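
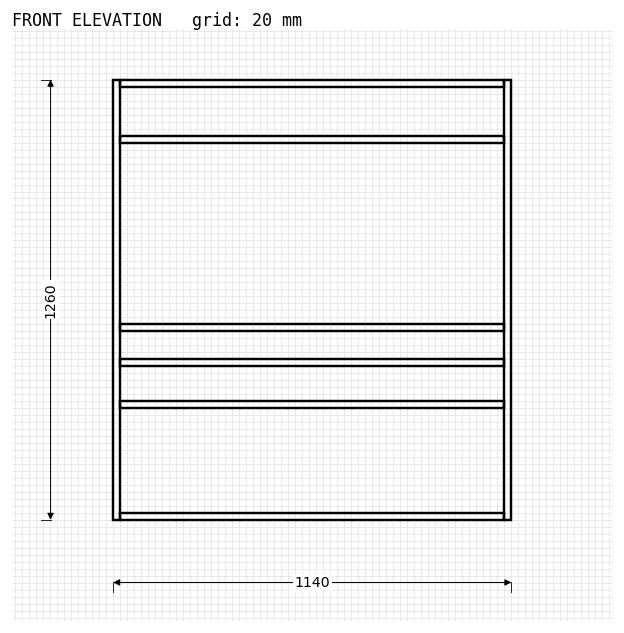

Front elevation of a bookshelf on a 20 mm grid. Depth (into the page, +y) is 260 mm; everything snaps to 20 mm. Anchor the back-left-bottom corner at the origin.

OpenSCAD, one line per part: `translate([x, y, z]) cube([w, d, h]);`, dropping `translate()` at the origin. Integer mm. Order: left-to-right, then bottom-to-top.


cube([20, 260, 1260]);
translate([20, 0, 0]) cube([1100, 260, 20]);
translate([20, 0, 320]) cube([1100, 260, 20]);
translate([20, 0, 440]) cube([1100, 260, 20]);
translate([20, 0, 540]) cube([1100, 260, 20]);
translate([20, 0, 1080]) cube([1100, 260, 20]);
translate([20, 0, 1240]) cube([1100, 260, 20]);
translate([1120, 0, 0]) cube([20, 260, 1260]);


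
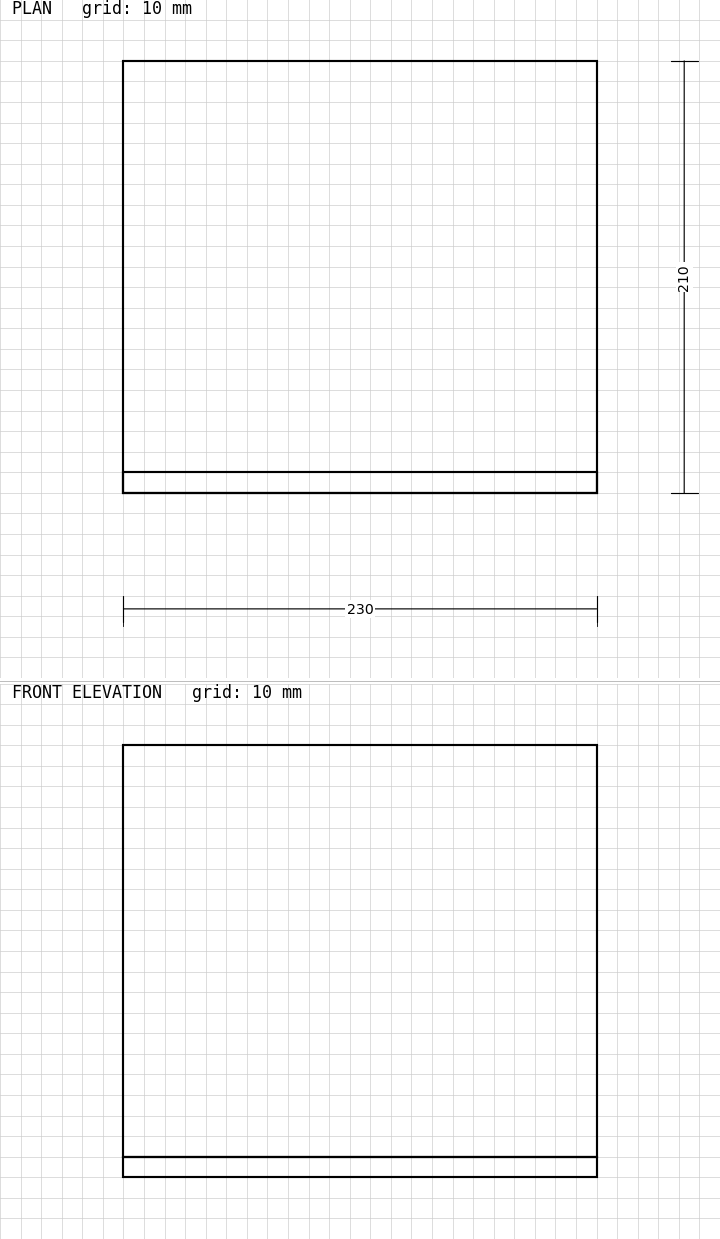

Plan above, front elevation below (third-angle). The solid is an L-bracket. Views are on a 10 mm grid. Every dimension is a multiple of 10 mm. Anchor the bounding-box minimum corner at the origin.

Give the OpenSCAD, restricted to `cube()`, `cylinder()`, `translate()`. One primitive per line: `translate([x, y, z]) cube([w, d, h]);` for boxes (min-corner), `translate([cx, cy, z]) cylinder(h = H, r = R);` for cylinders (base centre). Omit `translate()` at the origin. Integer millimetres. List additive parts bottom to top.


cube([230, 210, 10]);
translate([0, 0, 10]) cube([230, 10, 200]);


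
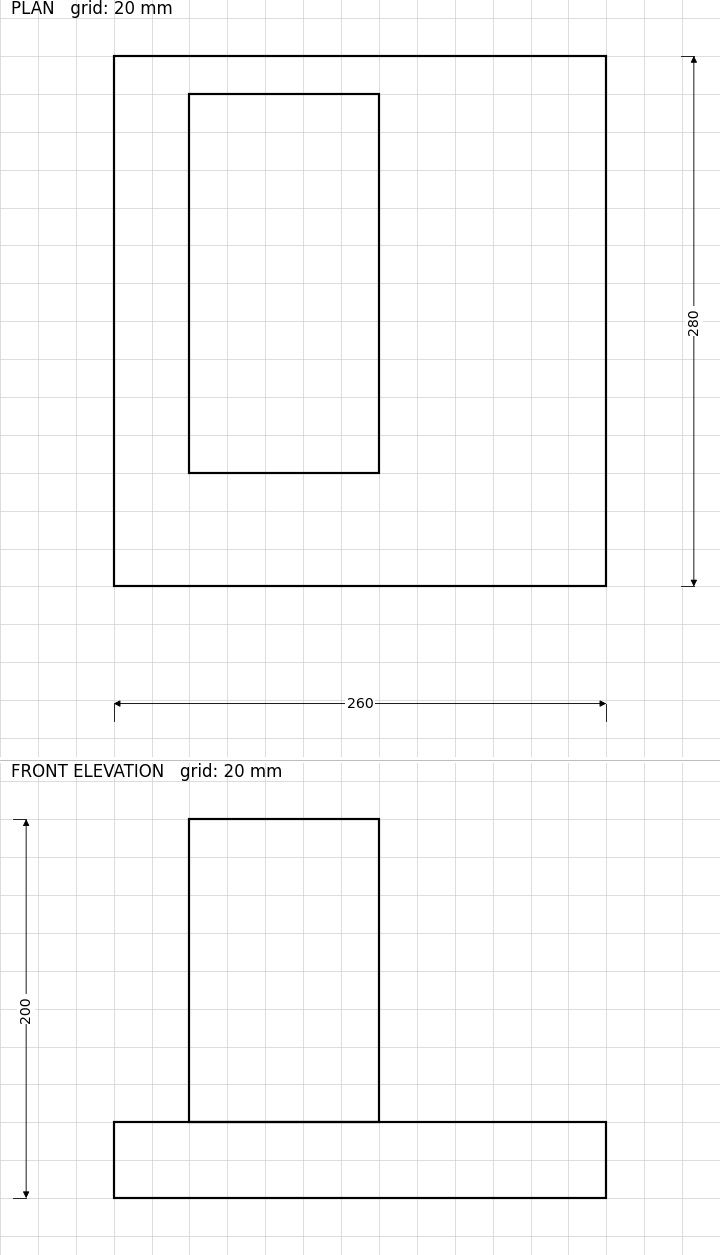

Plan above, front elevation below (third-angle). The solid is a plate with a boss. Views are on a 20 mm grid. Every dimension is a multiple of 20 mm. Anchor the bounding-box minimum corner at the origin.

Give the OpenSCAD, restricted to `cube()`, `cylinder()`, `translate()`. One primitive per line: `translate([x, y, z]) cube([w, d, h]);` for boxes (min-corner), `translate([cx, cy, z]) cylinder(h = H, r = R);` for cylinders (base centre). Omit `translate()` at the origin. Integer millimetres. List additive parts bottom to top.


cube([260, 280, 40]);
translate([40, 60, 40]) cube([100, 200, 160]);


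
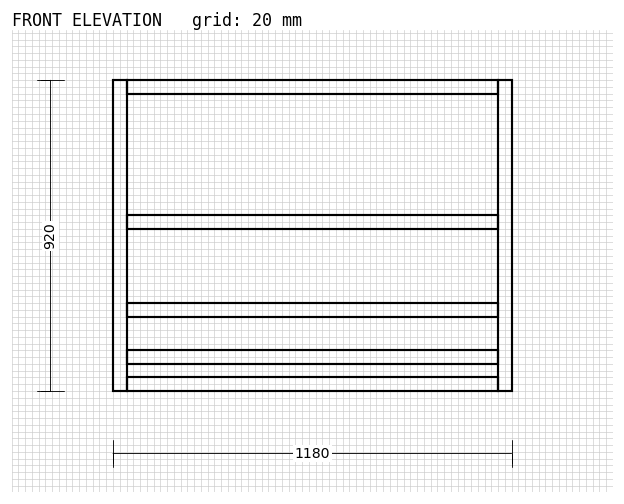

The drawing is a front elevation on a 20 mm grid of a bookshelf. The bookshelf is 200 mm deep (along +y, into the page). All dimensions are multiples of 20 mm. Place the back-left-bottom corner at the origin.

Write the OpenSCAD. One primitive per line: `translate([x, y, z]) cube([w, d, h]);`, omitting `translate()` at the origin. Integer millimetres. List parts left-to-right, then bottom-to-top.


cube([40, 200, 920]);
translate([40, 0, 0]) cube([1100, 200, 40]);
translate([40, 0, 80]) cube([1100, 200, 40]);
translate([40, 0, 220]) cube([1100, 200, 40]);
translate([40, 0, 480]) cube([1100, 200, 40]);
translate([40, 0, 880]) cube([1100, 200, 40]);
translate([1140, 0, 0]) cube([40, 200, 920]);


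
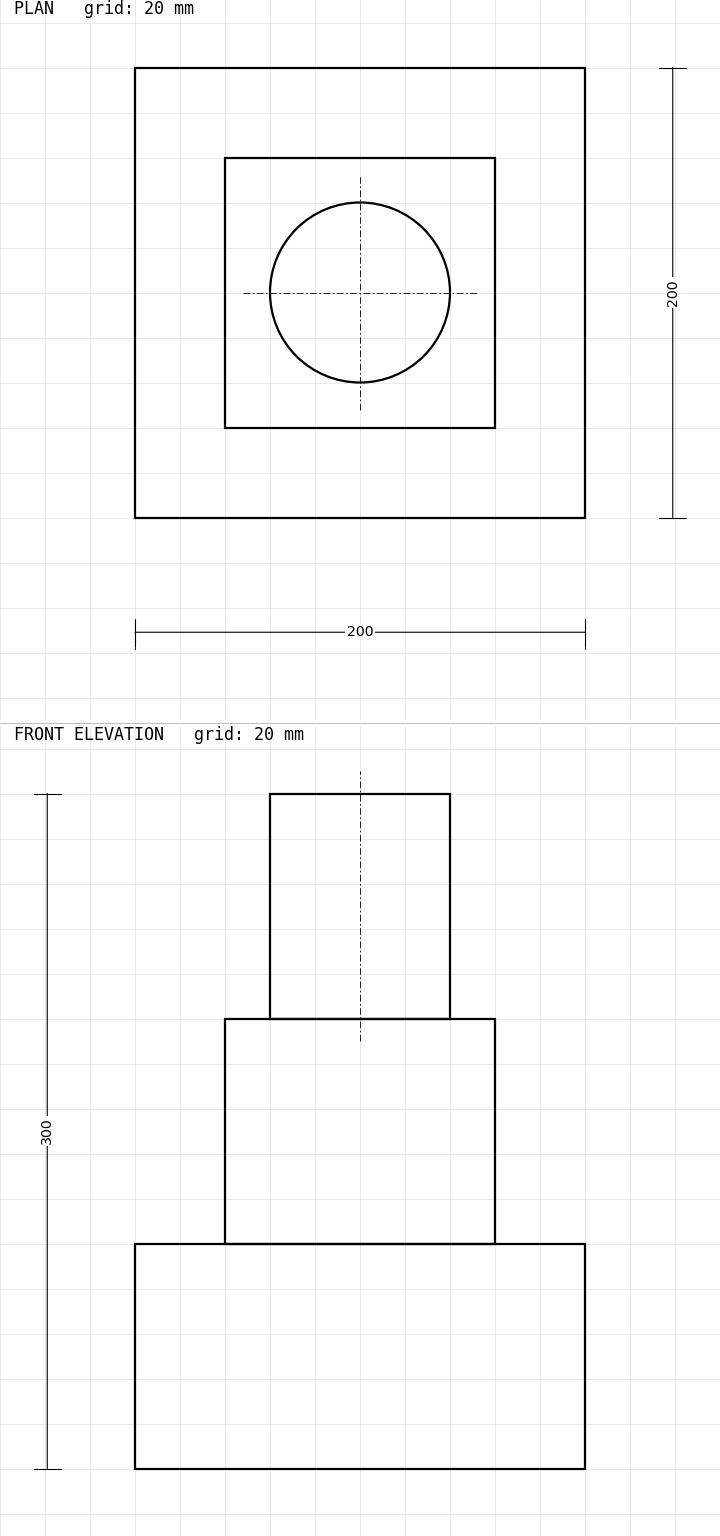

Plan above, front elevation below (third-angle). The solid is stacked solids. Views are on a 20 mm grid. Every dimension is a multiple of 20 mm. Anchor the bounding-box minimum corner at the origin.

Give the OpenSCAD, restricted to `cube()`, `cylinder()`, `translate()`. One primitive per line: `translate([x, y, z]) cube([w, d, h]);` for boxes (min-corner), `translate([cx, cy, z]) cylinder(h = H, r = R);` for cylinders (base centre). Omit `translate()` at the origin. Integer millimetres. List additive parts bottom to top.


cube([200, 200, 100]);
translate([40, 40, 100]) cube([120, 120, 100]);
translate([100, 100, 200]) cylinder(h = 100, r = 40);


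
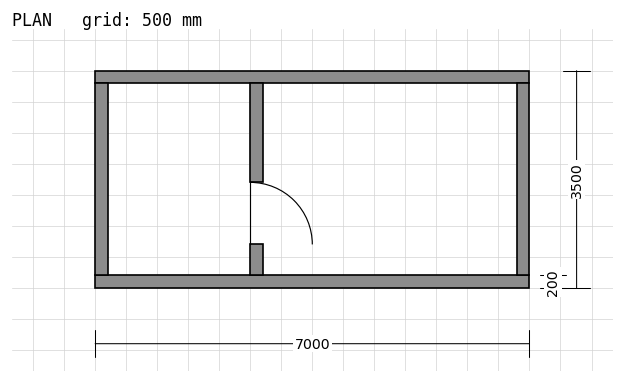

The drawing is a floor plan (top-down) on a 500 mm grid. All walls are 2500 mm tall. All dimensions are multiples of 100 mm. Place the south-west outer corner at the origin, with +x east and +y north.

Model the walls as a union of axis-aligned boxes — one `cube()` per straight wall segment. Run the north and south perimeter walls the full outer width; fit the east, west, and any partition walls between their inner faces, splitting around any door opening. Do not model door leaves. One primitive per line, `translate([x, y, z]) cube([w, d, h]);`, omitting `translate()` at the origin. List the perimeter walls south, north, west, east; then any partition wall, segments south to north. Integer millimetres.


cube([7000, 200, 2500]);
translate([0, 3300, 0]) cube([7000, 200, 2500]);
translate([0, 200, 0]) cube([200, 3100, 2500]);
translate([6800, 200, 0]) cube([200, 3100, 2500]);
translate([2500, 200, 0]) cube([200, 500, 2500]);
translate([2500, 1700, 0]) cube([200, 1600, 2500]);


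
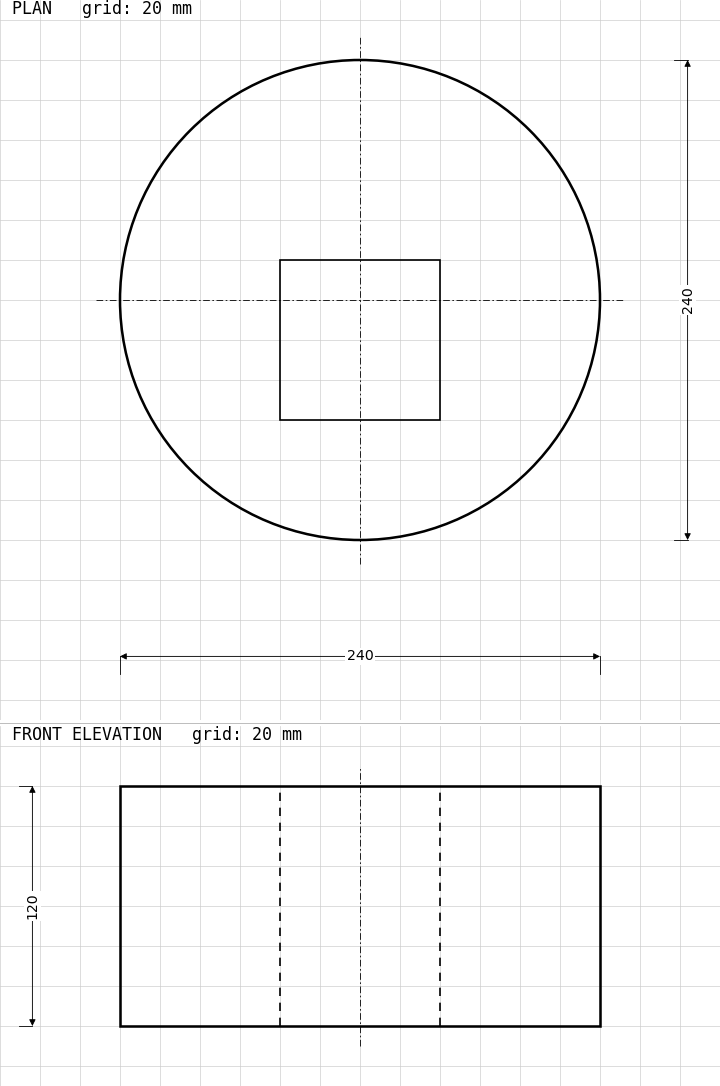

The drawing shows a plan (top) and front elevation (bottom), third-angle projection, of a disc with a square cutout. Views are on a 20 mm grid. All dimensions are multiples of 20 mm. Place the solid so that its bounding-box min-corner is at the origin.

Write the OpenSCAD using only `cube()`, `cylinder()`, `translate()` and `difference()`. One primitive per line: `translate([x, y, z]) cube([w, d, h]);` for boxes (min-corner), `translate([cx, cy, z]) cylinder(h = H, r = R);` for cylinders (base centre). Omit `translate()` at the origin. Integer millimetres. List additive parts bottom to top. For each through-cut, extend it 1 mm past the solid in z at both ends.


difference() {
  translate([120, 120, 0]) cylinder(h = 120, r = 120);
  translate([80, 60, -1]) cube([80, 80, 122]);
}


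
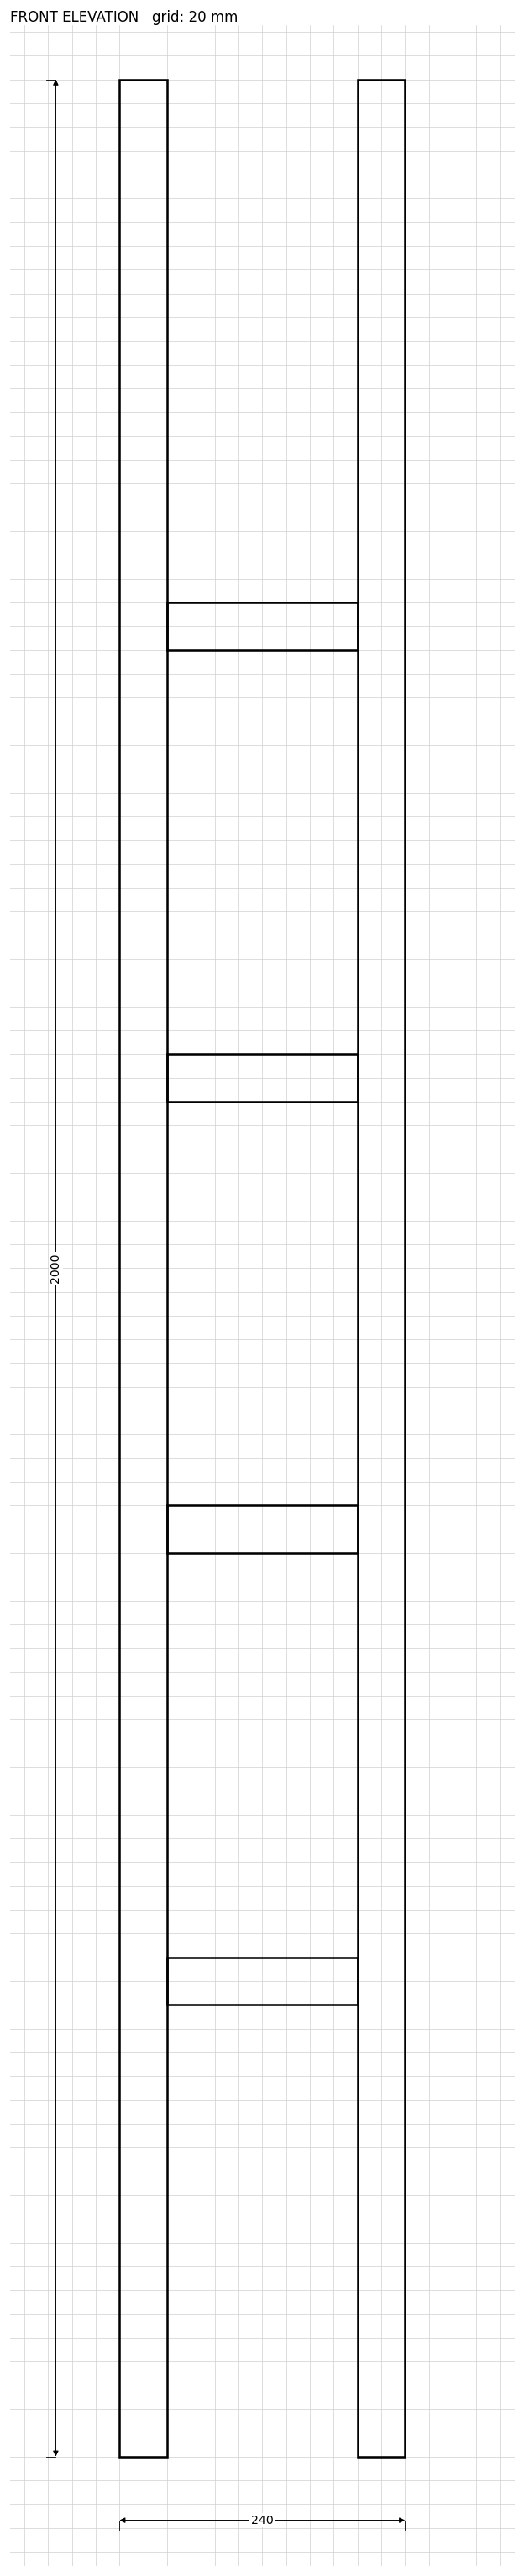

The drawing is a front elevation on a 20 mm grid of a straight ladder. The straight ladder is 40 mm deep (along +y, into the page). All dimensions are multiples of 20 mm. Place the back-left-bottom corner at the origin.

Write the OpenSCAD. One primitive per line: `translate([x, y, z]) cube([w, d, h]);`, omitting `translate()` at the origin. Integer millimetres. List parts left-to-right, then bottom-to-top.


cube([40, 40, 2000]);
translate([40, 0, 380]) cube([160, 40, 40]);
translate([40, 0, 760]) cube([160, 40, 40]);
translate([40, 0, 1140]) cube([160, 40, 40]);
translate([40, 0, 1520]) cube([160, 40, 40]);
translate([200, 0, 0]) cube([40, 40, 2000]);


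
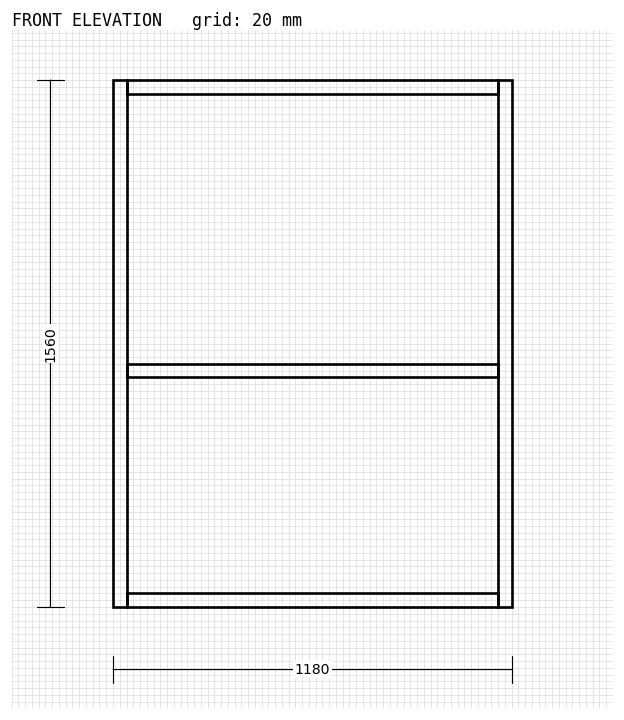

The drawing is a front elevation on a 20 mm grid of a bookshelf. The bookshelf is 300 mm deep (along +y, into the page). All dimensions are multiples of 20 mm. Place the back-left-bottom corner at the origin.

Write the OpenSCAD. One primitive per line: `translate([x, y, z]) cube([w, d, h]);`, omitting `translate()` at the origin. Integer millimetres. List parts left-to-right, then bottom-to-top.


cube([40, 300, 1560]);
translate([40, 0, 0]) cube([1100, 300, 40]);
translate([40, 0, 680]) cube([1100, 300, 40]);
translate([40, 0, 1520]) cube([1100, 300, 40]);
translate([1140, 0, 0]) cube([40, 300, 1560]);


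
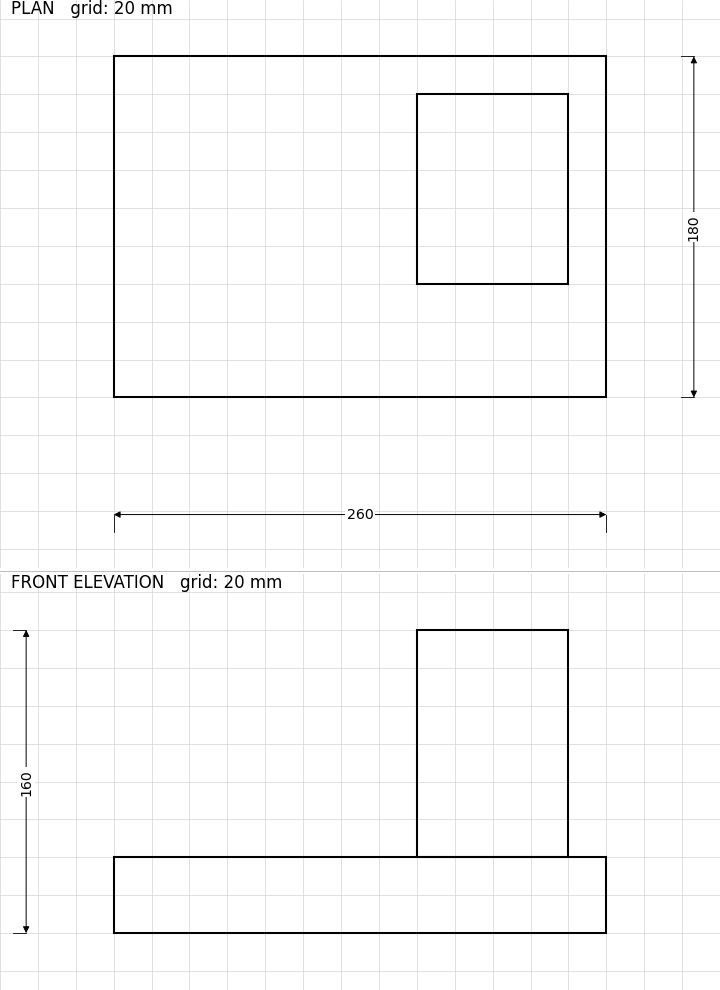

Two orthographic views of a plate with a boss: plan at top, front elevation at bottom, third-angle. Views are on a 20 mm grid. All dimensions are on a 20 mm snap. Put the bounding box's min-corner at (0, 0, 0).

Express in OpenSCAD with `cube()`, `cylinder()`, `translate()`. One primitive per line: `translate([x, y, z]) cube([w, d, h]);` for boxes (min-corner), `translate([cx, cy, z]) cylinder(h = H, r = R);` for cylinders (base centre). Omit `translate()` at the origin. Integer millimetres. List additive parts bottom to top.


cube([260, 180, 40]);
translate([160, 60, 40]) cube([80, 100, 120]);


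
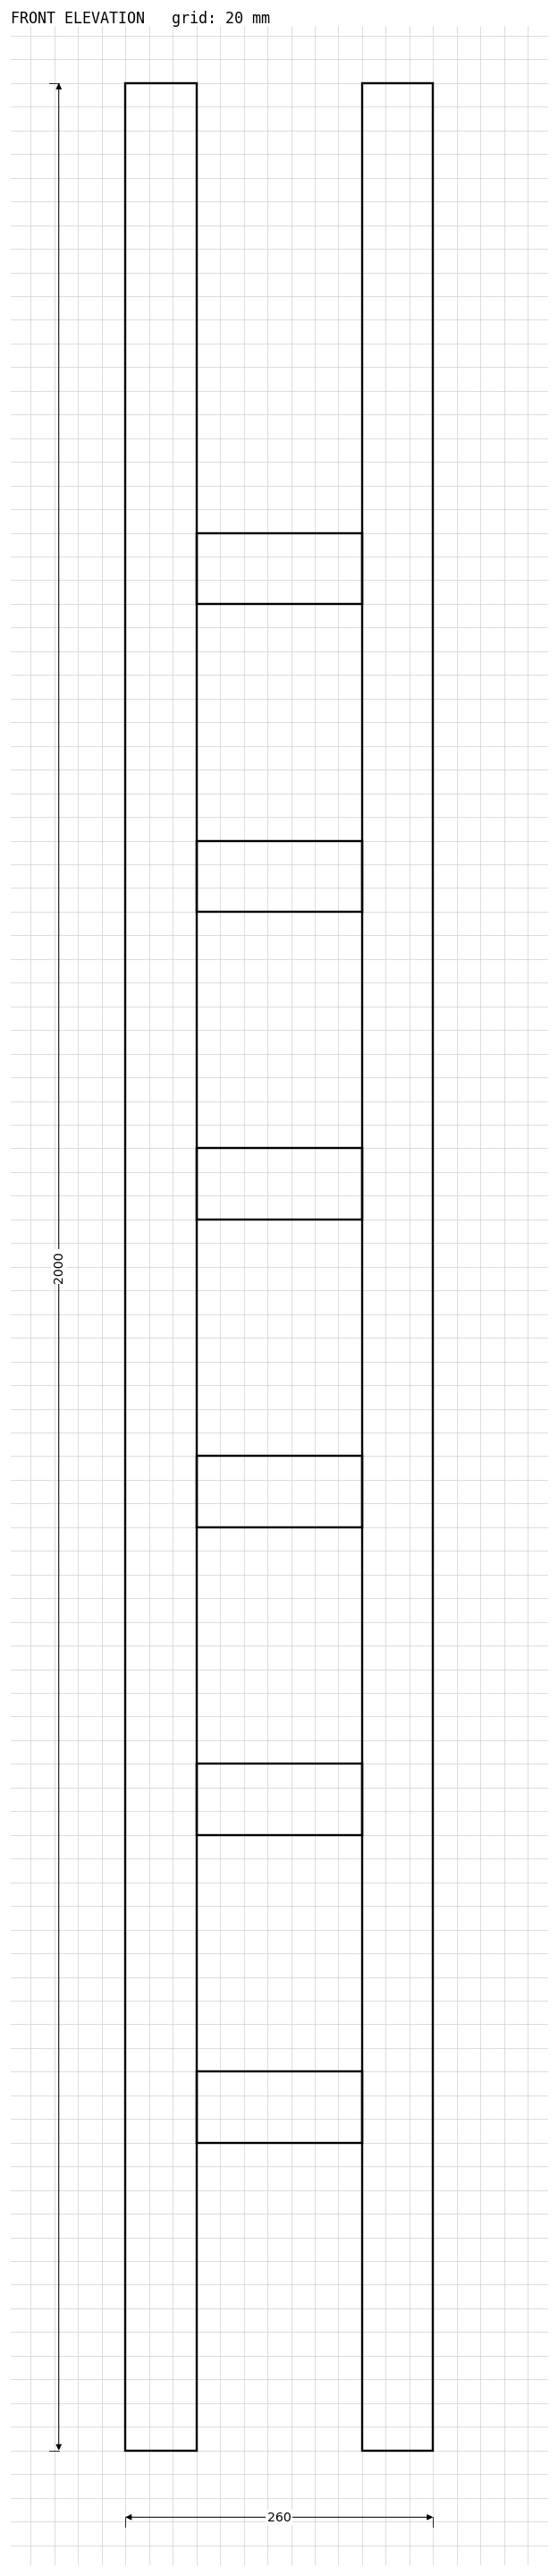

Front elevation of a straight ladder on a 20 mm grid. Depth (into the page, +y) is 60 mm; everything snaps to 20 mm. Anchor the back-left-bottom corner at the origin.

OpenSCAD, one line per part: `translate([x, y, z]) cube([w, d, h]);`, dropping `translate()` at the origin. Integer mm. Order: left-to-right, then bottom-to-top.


cube([60, 60, 2000]);
translate([60, 0, 260]) cube([140, 60, 60]);
translate([60, 0, 520]) cube([140, 60, 60]);
translate([60, 0, 780]) cube([140, 60, 60]);
translate([60, 0, 1040]) cube([140, 60, 60]);
translate([60, 0, 1300]) cube([140, 60, 60]);
translate([60, 0, 1560]) cube([140, 60, 60]);
translate([200, 0, 0]) cube([60, 60, 2000]);


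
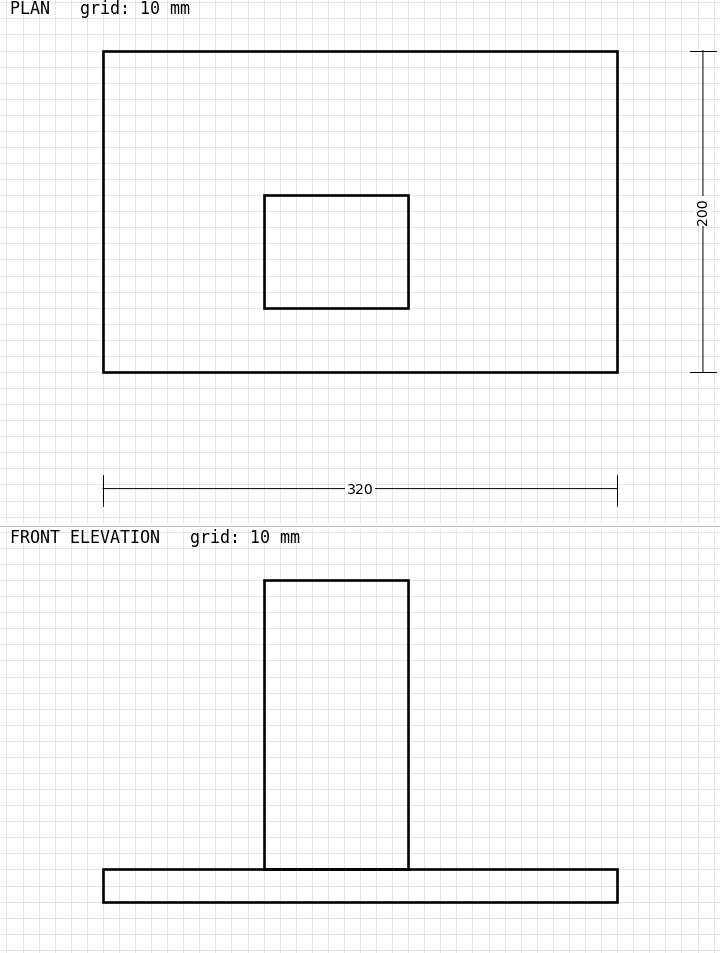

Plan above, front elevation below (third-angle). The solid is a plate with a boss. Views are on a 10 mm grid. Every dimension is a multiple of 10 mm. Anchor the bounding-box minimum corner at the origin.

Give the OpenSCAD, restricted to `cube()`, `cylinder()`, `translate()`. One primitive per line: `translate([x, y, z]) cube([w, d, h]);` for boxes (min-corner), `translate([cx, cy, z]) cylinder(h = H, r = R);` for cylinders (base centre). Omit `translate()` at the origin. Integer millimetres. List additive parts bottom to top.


cube([320, 200, 20]);
translate([100, 40, 20]) cube([90, 70, 180]);


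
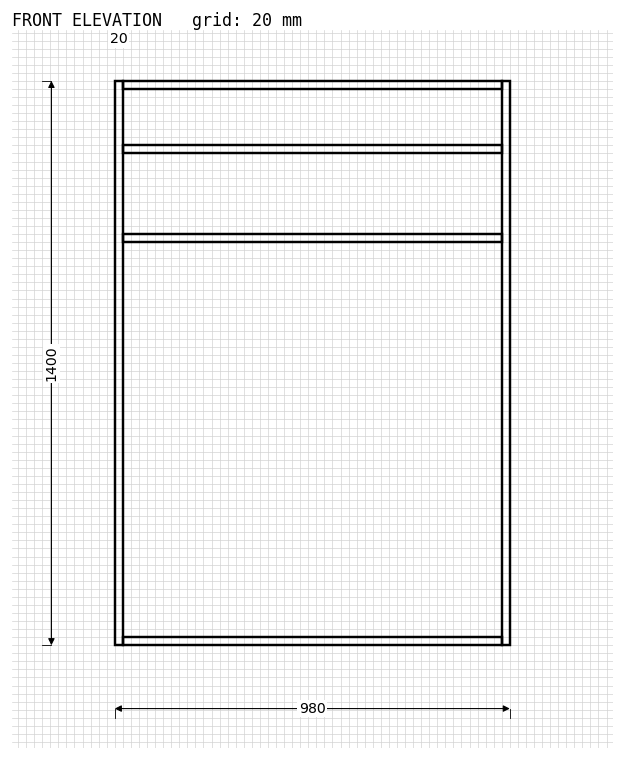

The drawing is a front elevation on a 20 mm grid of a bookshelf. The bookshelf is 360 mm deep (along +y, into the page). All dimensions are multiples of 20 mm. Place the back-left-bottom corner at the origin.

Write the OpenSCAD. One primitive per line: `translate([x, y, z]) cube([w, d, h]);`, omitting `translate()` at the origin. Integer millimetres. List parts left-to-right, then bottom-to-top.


cube([20, 360, 1400]);
translate([20, 0, 0]) cube([940, 360, 20]);
translate([20, 0, 1000]) cube([940, 360, 20]);
translate([20, 0, 1220]) cube([940, 360, 20]);
translate([20, 0, 1380]) cube([940, 360, 20]);
translate([960, 0, 0]) cube([20, 360, 1400]);


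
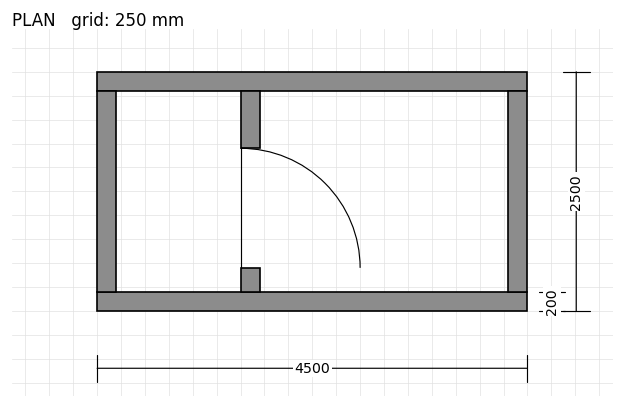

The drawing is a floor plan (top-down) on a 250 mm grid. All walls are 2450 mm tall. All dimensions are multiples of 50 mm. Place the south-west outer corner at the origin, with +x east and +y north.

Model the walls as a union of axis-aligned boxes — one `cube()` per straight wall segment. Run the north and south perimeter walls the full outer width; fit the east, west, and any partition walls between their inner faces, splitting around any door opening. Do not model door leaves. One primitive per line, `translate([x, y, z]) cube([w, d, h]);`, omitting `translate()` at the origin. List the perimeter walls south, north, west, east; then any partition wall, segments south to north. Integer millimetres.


cube([4500, 200, 2450]);
translate([0, 2300, 0]) cube([4500, 200, 2450]);
translate([0, 200, 0]) cube([200, 2100, 2450]);
translate([4300, 200, 0]) cube([200, 2100, 2450]);
translate([1500, 200, 0]) cube([200, 250, 2450]);
translate([1500, 1700, 0]) cube([200, 600, 2450]);


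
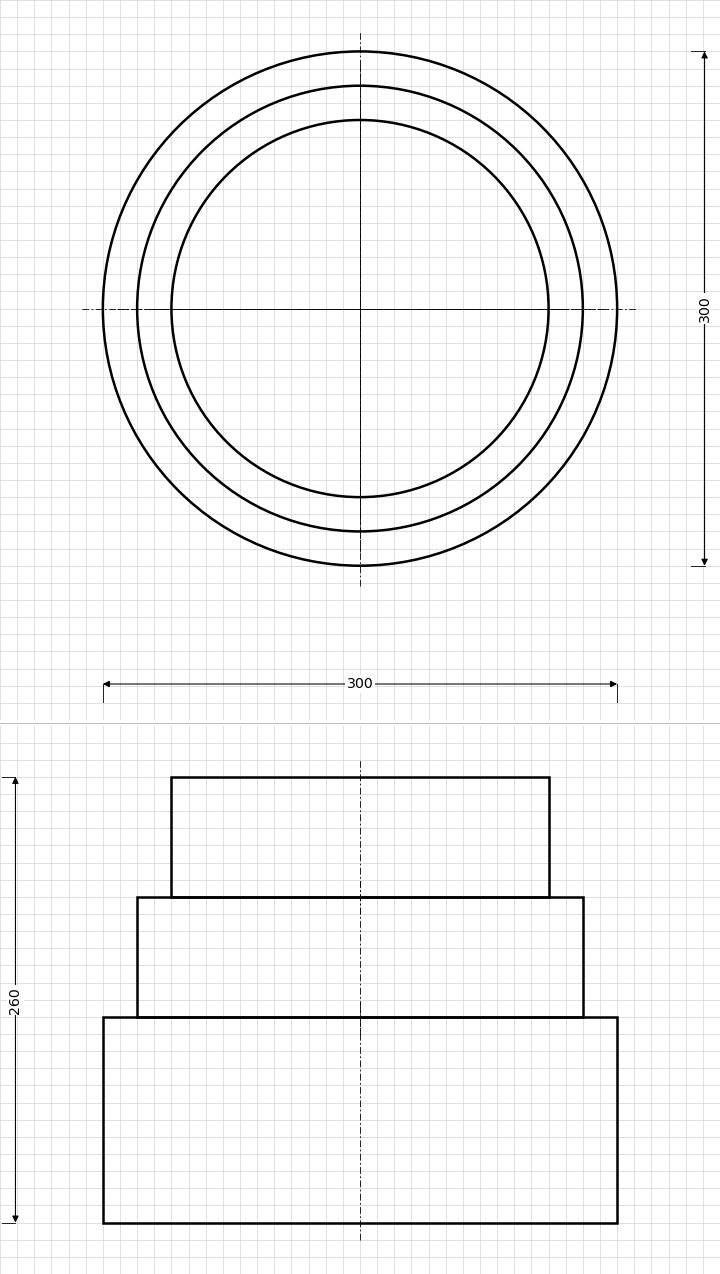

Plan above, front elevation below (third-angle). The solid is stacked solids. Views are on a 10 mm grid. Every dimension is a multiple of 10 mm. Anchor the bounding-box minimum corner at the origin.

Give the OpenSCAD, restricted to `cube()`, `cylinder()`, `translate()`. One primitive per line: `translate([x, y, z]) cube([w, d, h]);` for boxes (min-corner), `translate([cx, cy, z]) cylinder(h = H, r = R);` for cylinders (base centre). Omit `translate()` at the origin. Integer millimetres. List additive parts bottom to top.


translate([150, 150, 0]) cylinder(h = 120, r = 150);
translate([150, 150, 120]) cylinder(h = 70, r = 130);
translate([150, 150, 190]) cylinder(h = 70, r = 110);


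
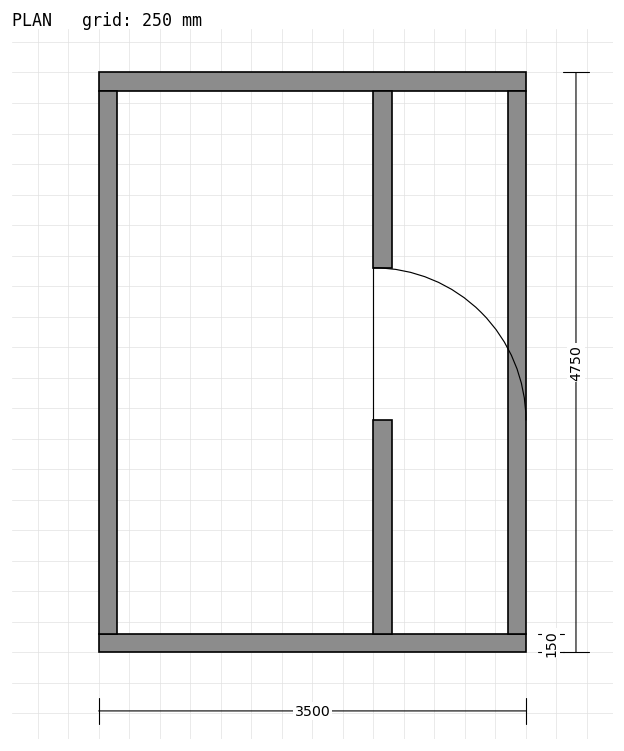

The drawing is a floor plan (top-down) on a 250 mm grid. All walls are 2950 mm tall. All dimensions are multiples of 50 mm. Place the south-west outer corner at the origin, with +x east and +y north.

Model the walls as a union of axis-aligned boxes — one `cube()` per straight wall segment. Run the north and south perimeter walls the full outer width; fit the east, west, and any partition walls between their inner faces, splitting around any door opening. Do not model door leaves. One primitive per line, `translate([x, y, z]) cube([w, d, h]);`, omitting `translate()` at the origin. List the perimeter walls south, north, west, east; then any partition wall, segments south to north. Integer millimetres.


cube([3500, 150, 2950]);
translate([0, 4600, 0]) cube([3500, 150, 2950]);
translate([0, 150, 0]) cube([150, 4450, 2950]);
translate([3350, 150, 0]) cube([150, 4450, 2950]);
translate([2250, 150, 0]) cube([150, 1750, 2950]);
translate([2250, 3150, 0]) cube([150, 1450, 2950]);


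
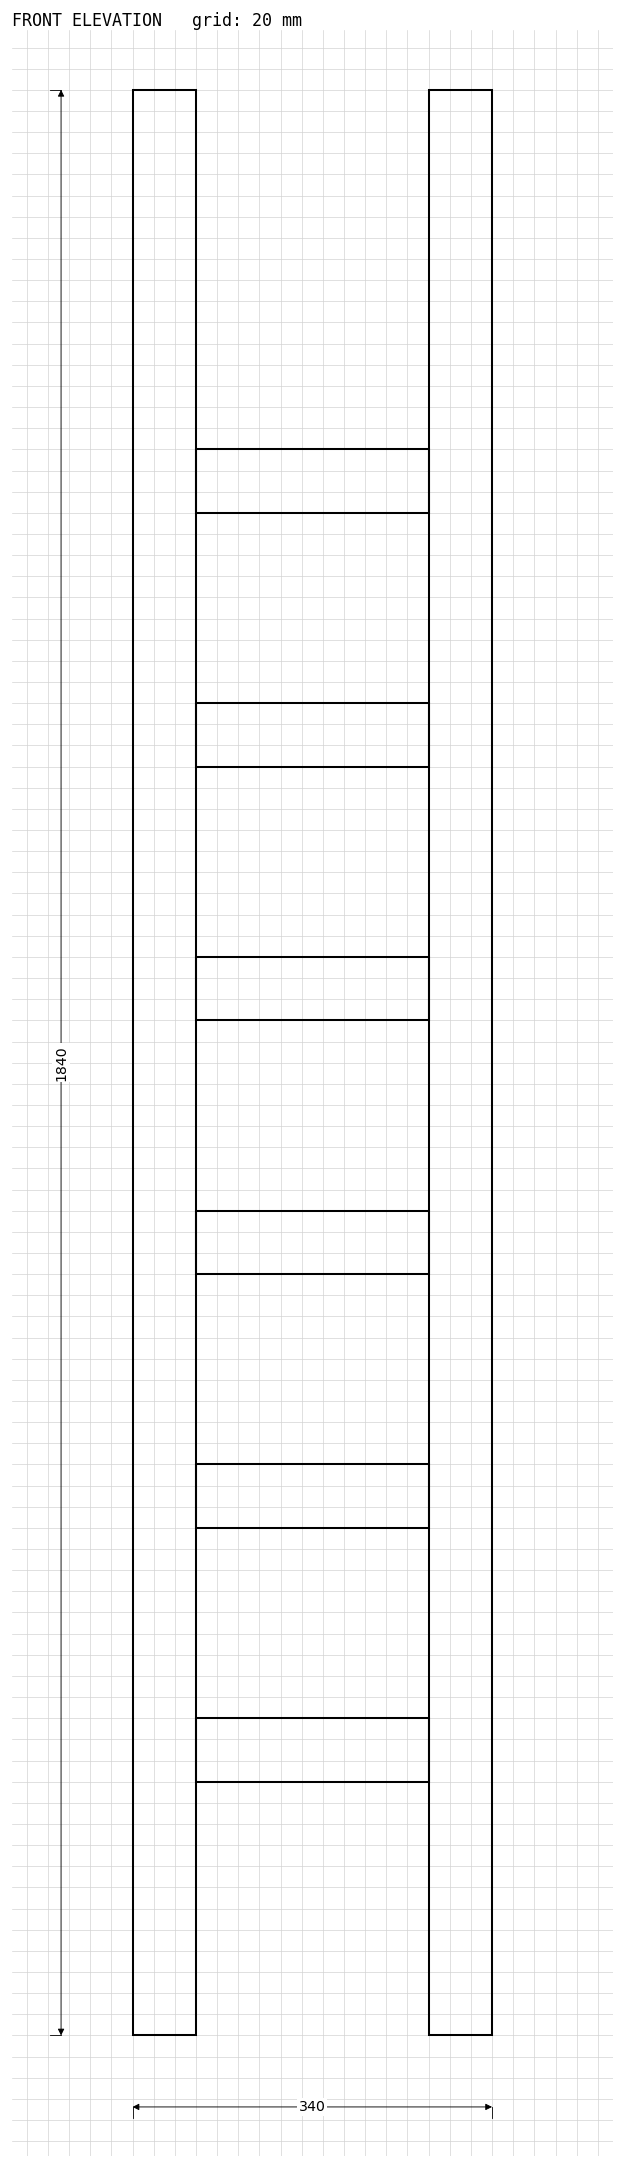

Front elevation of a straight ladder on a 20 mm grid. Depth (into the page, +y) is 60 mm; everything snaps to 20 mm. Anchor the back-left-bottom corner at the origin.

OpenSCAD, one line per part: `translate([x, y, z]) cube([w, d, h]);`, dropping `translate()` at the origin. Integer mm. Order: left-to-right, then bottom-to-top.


cube([60, 60, 1840]);
translate([60, 0, 240]) cube([220, 60, 60]);
translate([60, 0, 480]) cube([220, 60, 60]);
translate([60, 0, 720]) cube([220, 60, 60]);
translate([60, 0, 960]) cube([220, 60, 60]);
translate([60, 0, 1200]) cube([220, 60, 60]);
translate([60, 0, 1440]) cube([220, 60, 60]);
translate([280, 0, 0]) cube([60, 60, 1840]);


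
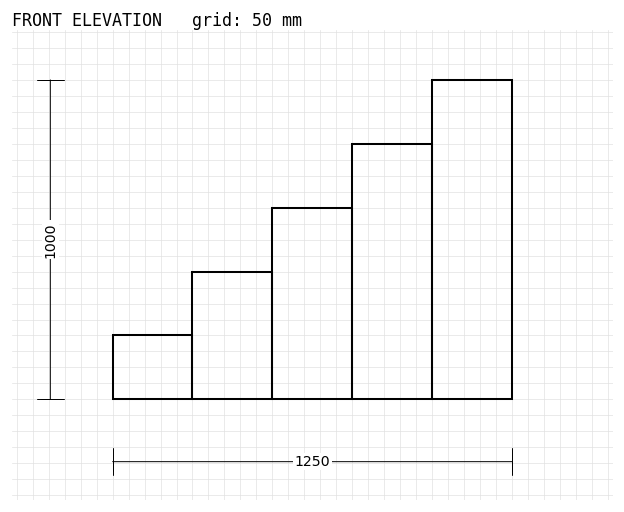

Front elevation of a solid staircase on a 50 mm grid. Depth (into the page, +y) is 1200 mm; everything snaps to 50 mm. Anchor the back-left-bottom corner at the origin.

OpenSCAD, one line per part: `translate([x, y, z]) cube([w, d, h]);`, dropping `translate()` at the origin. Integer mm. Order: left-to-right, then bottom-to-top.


cube([250, 1200, 200]);
translate([250, 0, 0]) cube([250, 1200, 400]);
translate([500, 0, 0]) cube([250, 1200, 600]);
translate([750, 0, 0]) cube([250, 1200, 800]);
translate([1000, 0, 0]) cube([250, 1200, 1000]);


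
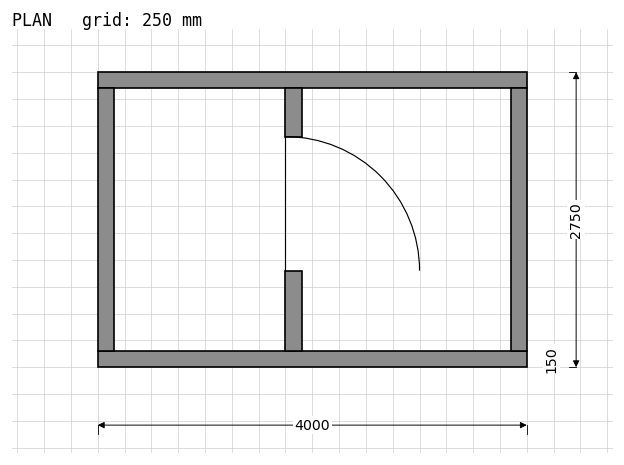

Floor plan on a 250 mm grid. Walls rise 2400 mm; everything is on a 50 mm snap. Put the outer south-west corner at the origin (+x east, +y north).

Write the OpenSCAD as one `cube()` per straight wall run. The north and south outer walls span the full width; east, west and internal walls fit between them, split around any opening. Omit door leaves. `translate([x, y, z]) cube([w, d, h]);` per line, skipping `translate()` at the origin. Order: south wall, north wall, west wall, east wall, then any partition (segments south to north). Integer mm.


cube([4000, 150, 2400]);
translate([0, 2600, 0]) cube([4000, 150, 2400]);
translate([0, 150, 0]) cube([150, 2450, 2400]);
translate([3850, 150, 0]) cube([150, 2450, 2400]);
translate([1750, 150, 0]) cube([150, 750, 2400]);
translate([1750, 2150, 0]) cube([150, 450, 2400]);


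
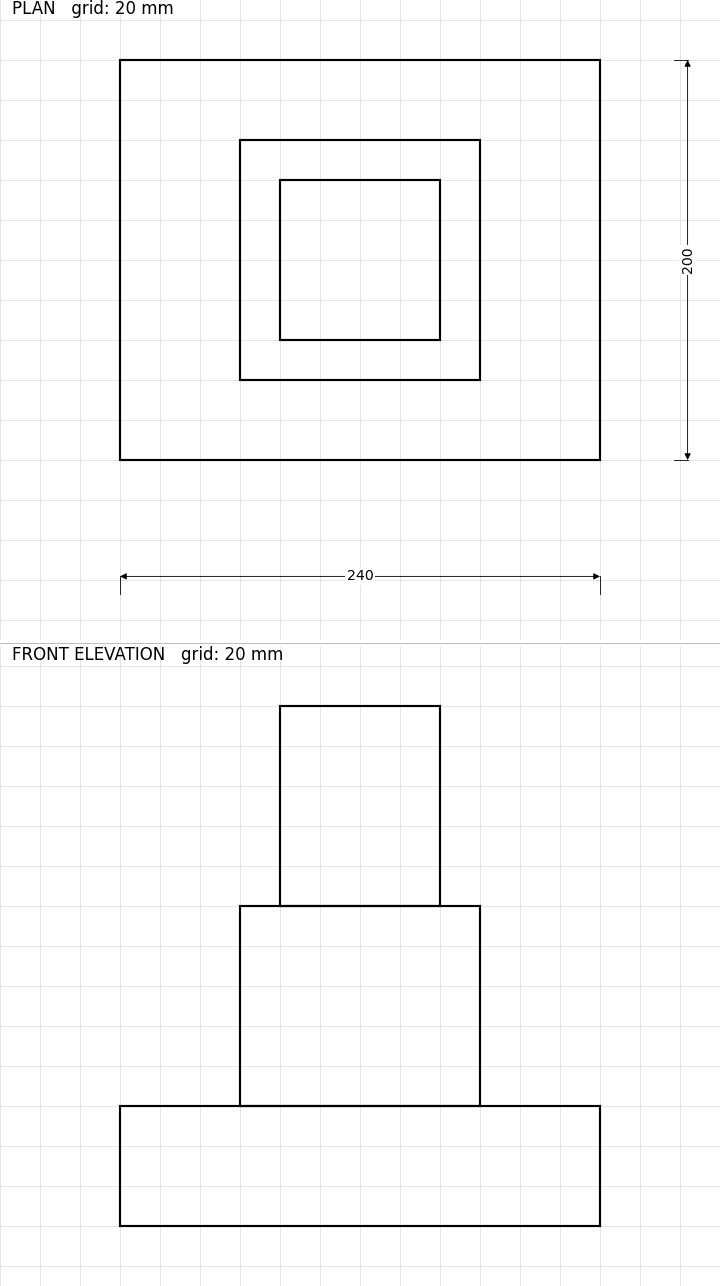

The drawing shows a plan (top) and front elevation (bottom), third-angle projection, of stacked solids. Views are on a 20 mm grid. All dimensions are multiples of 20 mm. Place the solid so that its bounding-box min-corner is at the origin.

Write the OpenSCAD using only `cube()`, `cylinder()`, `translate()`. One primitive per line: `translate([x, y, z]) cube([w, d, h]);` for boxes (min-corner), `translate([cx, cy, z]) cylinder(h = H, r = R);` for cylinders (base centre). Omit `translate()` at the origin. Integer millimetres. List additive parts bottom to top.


cube([240, 200, 60]);
translate([60, 40, 60]) cube([120, 120, 100]);
translate([80, 60, 160]) cube([80, 80, 100]);


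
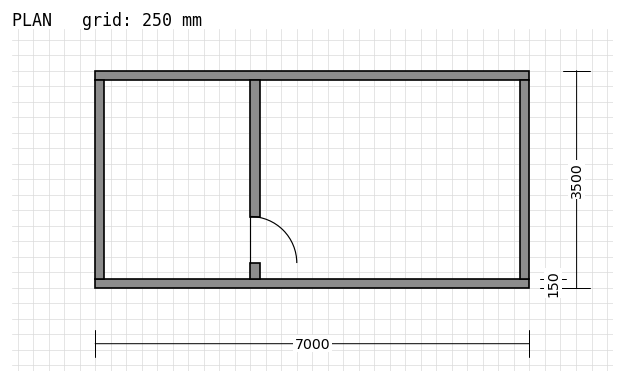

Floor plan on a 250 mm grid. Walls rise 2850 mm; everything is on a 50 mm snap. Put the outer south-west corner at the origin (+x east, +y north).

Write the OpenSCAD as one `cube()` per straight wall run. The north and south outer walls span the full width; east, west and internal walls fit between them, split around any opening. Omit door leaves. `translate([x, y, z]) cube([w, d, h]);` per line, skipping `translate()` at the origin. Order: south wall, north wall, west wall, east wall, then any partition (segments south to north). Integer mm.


cube([7000, 150, 2850]);
translate([0, 3350, 0]) cube([7000, 150, 2850]);
translate([0, 150, 0]) cube([150, 3200, 2850]);
translate([6850, 150, 0]) cube([150, 3200, 2850]);
translate([2500, 150, 0]) cube([150, 250, 2850]);
translate([2500, 1150, 0]) cube([150, 2200, 2850]);


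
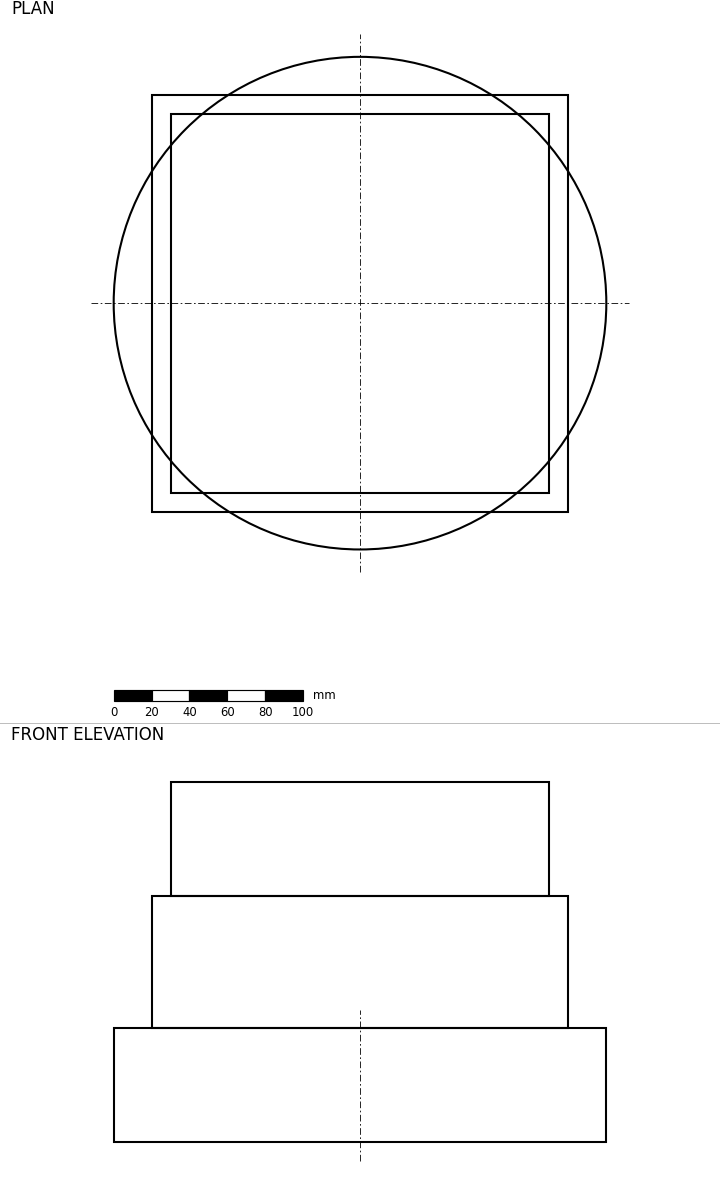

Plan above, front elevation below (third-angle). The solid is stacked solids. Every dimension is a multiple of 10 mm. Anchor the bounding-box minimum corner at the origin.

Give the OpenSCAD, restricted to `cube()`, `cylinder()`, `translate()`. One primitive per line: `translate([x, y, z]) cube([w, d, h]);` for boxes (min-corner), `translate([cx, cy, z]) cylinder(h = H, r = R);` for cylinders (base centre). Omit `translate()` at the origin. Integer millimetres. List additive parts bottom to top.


translate([130, 130, 0]) cylinder(h = 60, r = 130);
translate([20, 20, 60]) cube([220, 220, 70]);
translate([30, 30, 130]) cube([200, 200, 60]);


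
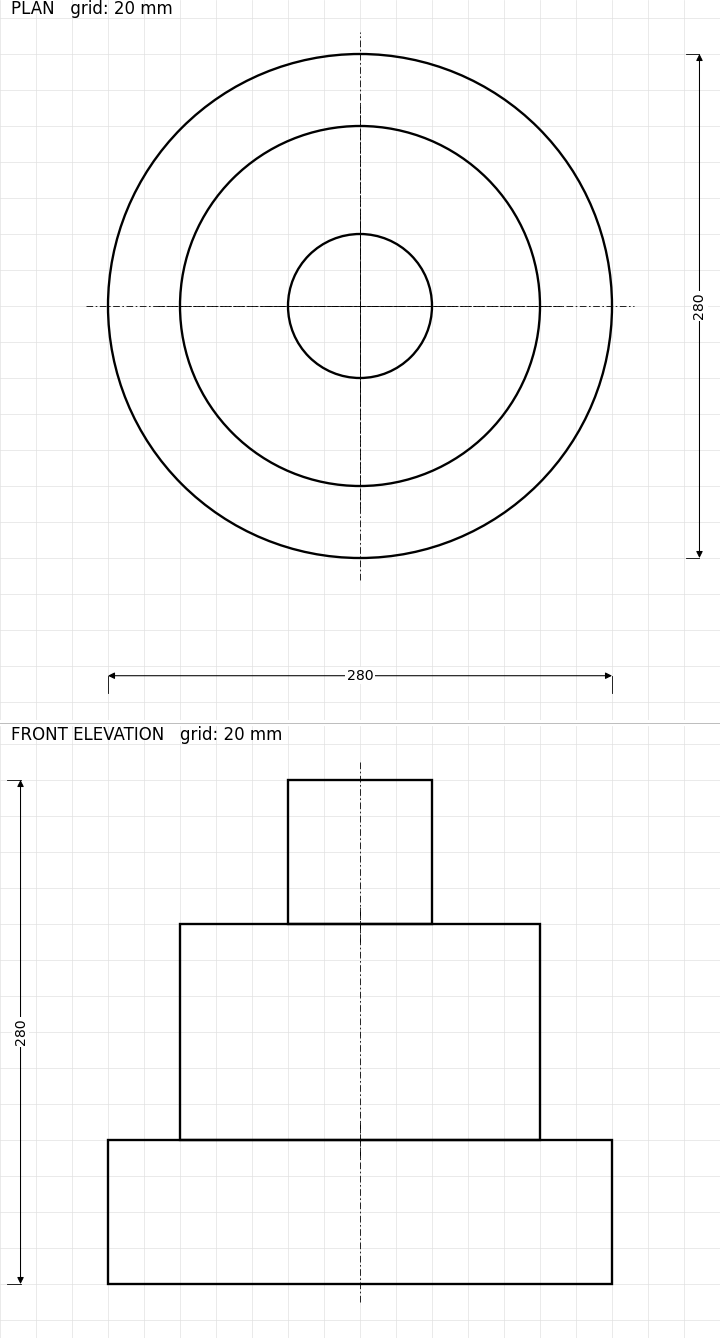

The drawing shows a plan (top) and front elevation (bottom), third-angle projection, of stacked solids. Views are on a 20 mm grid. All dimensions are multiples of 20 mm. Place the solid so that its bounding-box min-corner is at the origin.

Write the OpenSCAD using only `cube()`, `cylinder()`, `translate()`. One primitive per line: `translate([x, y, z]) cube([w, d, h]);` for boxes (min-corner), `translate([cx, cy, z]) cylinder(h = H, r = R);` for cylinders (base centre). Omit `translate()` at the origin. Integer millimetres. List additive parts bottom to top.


translate([140, 140, 0]) cylinder(h = 80, r = 140);
translate([140, 140, 80]) cylinder(h = 120, r = 100);
translate([140, 140, 200]) cylinder(h = 80, r = 40);


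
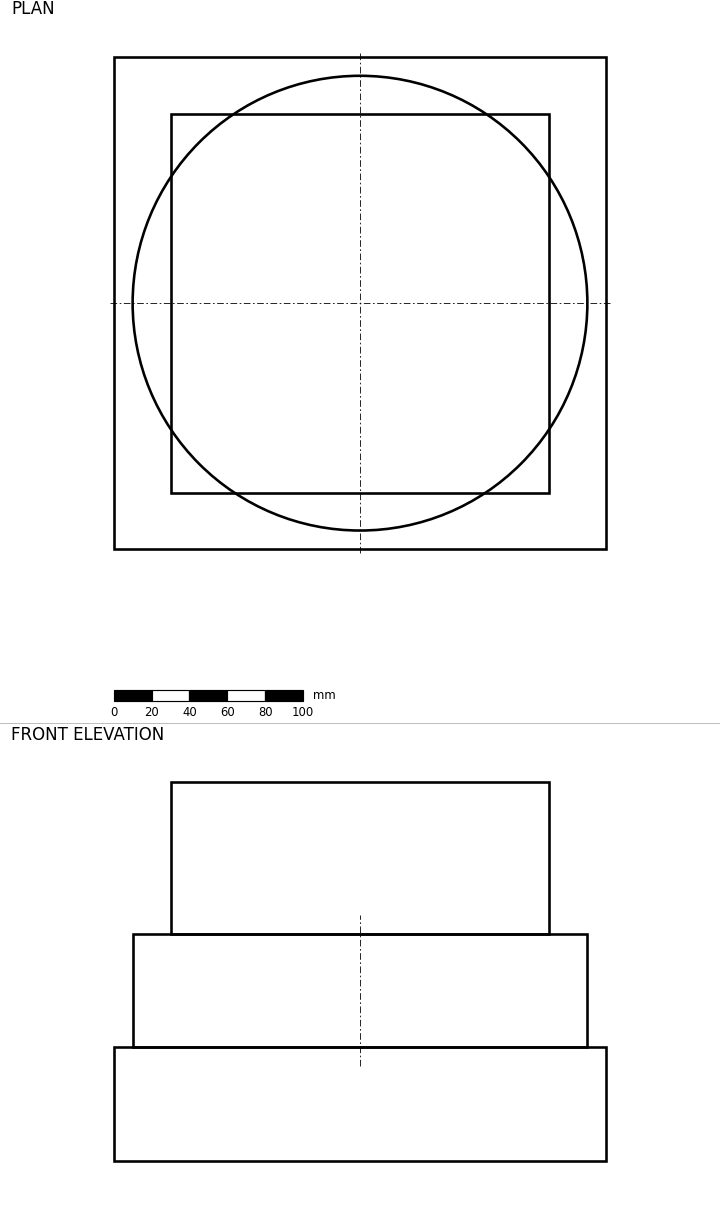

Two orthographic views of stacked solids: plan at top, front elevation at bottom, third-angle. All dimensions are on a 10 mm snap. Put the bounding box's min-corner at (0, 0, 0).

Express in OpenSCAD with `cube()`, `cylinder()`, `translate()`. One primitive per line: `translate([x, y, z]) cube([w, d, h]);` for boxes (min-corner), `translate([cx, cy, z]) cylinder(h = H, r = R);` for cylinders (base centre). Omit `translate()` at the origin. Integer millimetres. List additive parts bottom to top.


cube([260, 260, 60]);
translate([130, 130, 60]) cylinder(h = 60, r = 120);
translate([30, 30, 120]) cube([200, 200, 80]);


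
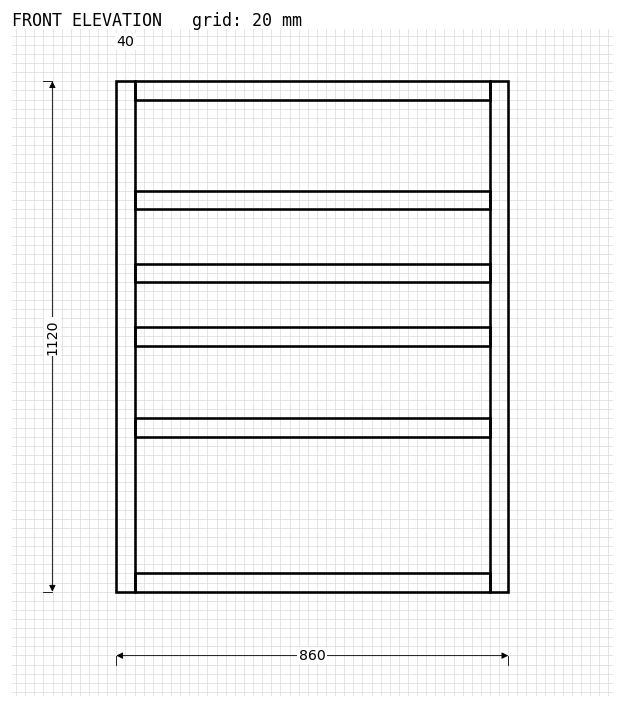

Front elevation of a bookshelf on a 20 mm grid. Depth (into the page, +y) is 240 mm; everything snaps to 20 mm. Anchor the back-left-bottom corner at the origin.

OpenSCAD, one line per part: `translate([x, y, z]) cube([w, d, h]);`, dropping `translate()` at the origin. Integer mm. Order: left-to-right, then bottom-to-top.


cube([40, 240, 1120]);
translate([40, 0, 0]) cube([780, 240, 40]);
translate([40, 0, 340]) cube([780, 240, 40]);
translate([40, 0, 540]) cube([780, 240, 40]);
translate([40, 0, 680]) cube([780, 240, 40]);
translate([40, 0, 840]) cube([780, 240, 40]);
translate([40, 0, 1080]) cube([780, 240, 40]);
translate([820, 0, 0]) cube([40, 240, 1120]);


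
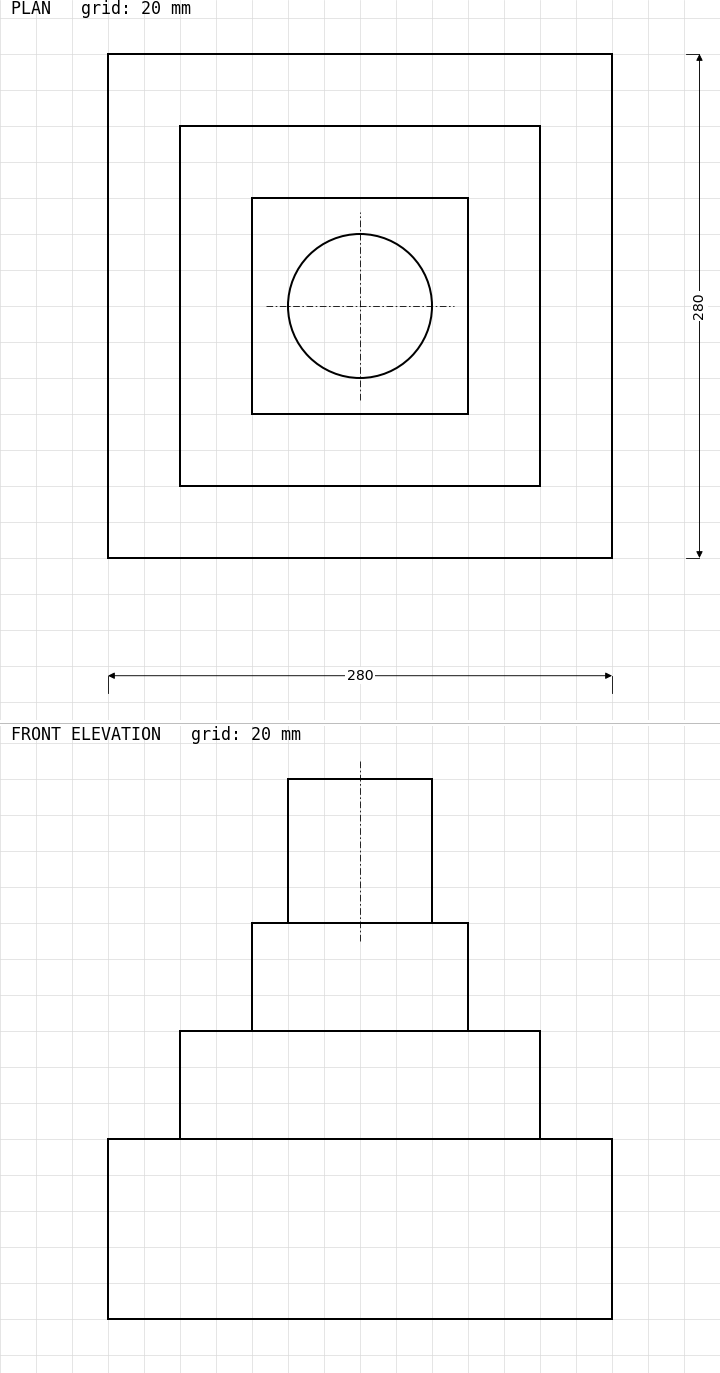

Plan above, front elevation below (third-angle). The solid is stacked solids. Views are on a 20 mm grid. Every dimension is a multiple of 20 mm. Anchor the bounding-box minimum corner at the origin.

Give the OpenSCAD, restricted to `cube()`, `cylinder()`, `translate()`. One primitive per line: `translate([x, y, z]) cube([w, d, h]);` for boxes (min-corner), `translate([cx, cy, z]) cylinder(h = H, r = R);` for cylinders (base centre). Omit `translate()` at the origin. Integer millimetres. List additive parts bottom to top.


cube([280, 280, 100]);
translate([40, 40, 100]) cube([200, 200, 60]);
translate([80, 80, 160]) cube([120, 120, 60]);
translate([140, 140, 220]) cylinder(h = 80, r = 40);


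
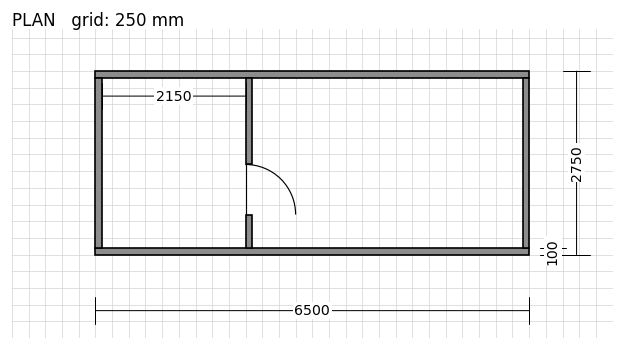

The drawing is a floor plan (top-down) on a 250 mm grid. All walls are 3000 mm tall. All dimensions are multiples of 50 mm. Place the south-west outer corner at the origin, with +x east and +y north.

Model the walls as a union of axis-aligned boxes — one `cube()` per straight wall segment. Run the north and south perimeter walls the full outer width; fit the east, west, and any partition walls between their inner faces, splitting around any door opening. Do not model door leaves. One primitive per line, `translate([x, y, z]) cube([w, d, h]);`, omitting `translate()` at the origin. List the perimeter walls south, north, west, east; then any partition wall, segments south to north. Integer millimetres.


cube([6500, 100, 3000]);
translate([0, 2650, 0]) cube([6500, 100, 3000]);
translate([0, 100, 0]) cube([100, 2550, 3000]);
translate([6400, 100, 0]) cube([100, 2550, 3000]);
translate([2250, 100, 0]) cube([100, 500, 3000]);
translate([2250, 1350, 0]) cube([100, 1300, 3000]);


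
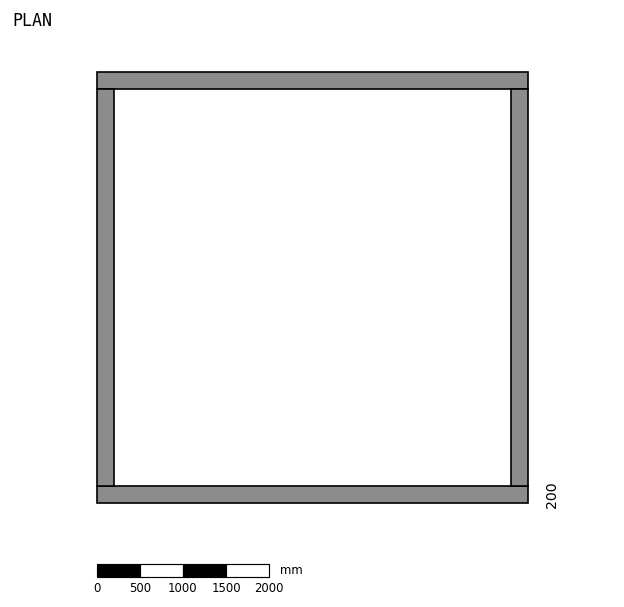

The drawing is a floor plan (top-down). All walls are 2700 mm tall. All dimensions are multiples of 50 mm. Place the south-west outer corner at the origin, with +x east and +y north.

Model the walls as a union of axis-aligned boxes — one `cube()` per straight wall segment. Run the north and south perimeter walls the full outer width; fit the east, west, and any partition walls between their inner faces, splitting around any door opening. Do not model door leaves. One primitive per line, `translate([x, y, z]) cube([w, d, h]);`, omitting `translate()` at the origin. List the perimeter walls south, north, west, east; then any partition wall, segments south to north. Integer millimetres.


cube([5000, 200, 2700]);
translate([0, 4800, 0]) cube([5000, 200, 2700]);
translate([0, 200, 0]) cube([200, 4600, 2700]);
translate([4800, 200, 0]) cube([200, 4600, 2700]);


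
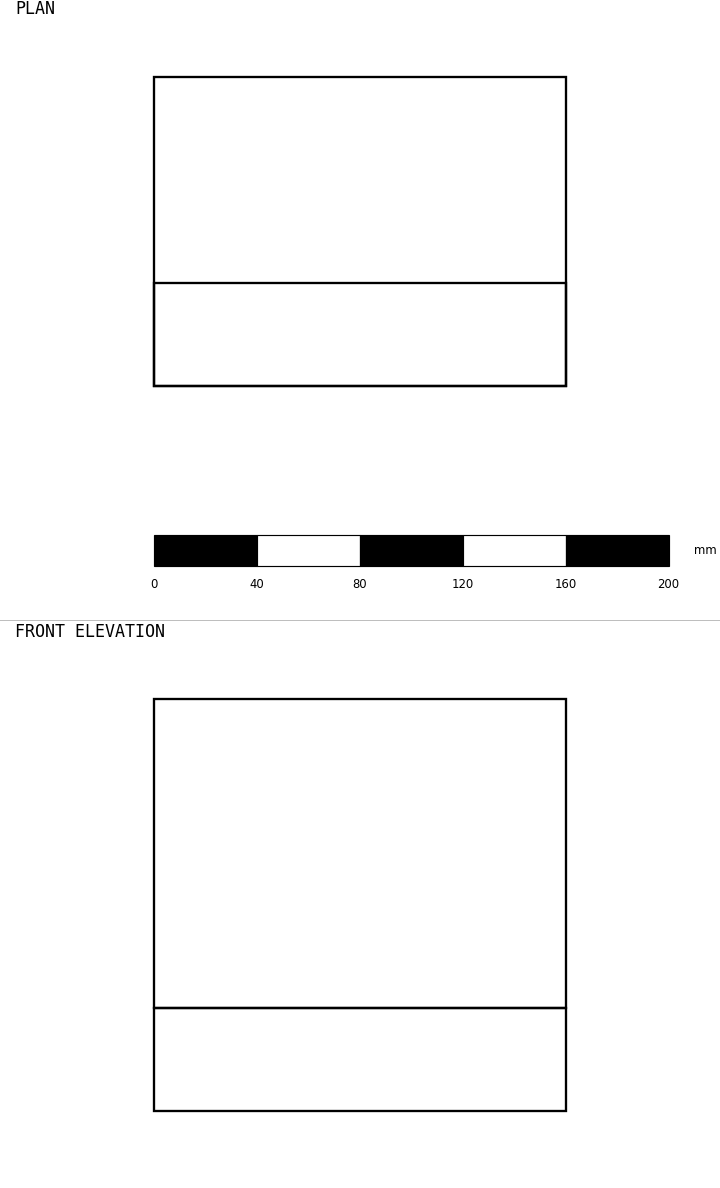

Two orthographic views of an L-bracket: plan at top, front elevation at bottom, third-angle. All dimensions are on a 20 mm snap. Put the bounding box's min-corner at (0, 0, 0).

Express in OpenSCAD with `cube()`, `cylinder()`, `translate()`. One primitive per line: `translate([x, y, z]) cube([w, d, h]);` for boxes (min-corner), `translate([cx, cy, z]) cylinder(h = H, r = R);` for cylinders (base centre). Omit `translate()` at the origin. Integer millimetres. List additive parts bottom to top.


cube([160, 120, 40]);
translate([0, 0, 40]) cube([160, 40, 120]);


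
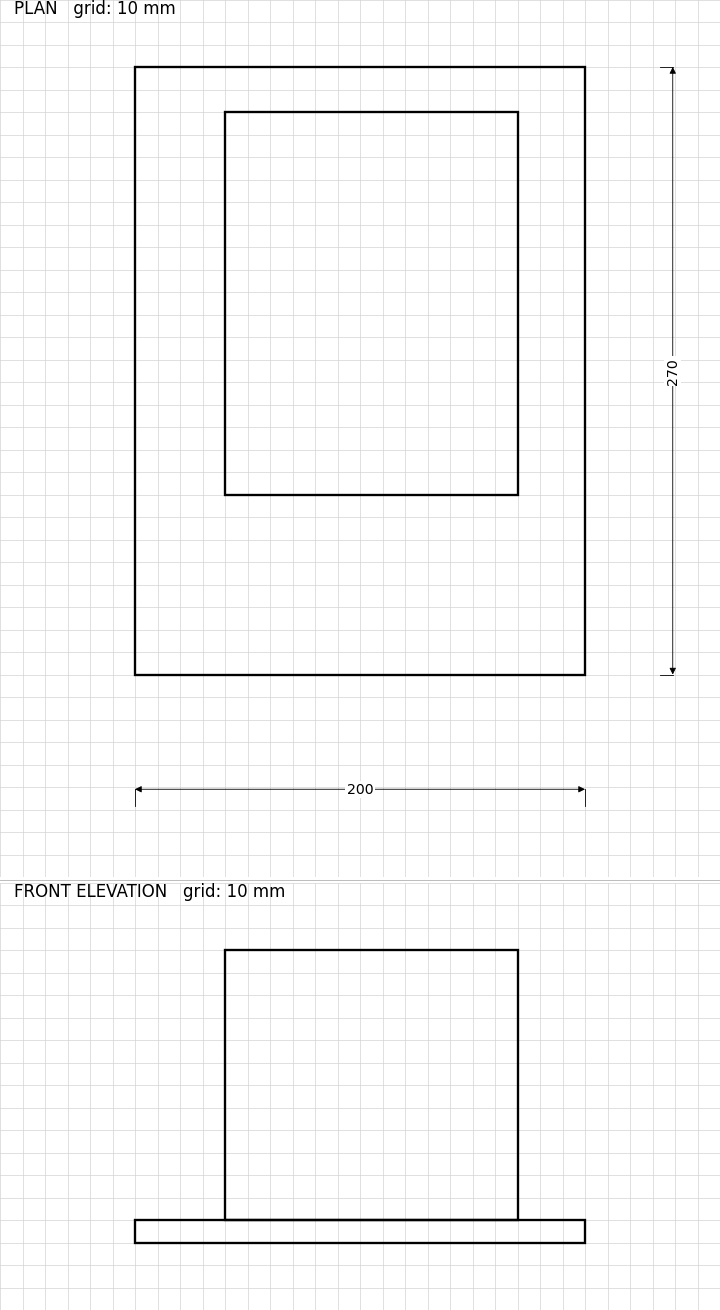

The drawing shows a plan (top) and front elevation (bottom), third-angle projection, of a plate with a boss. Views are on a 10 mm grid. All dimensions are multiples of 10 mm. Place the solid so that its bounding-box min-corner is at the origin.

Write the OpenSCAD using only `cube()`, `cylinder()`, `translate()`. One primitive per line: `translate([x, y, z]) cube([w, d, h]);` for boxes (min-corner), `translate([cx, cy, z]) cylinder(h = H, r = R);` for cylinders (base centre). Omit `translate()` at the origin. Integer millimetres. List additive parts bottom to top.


cube([200, 270, 10]);
translate([40, 80, 10]) cube([130, 170, 120]);


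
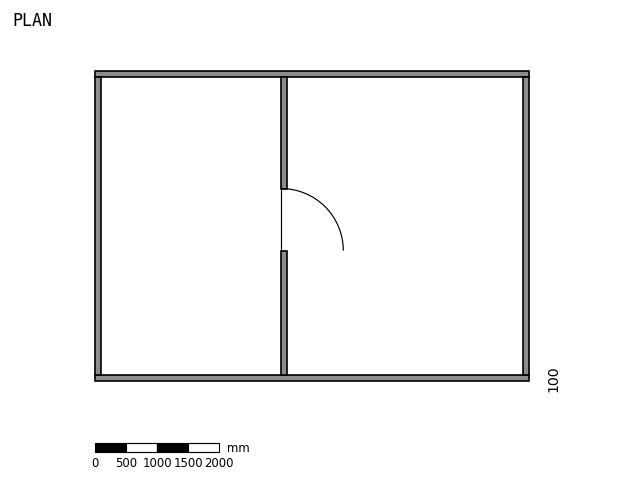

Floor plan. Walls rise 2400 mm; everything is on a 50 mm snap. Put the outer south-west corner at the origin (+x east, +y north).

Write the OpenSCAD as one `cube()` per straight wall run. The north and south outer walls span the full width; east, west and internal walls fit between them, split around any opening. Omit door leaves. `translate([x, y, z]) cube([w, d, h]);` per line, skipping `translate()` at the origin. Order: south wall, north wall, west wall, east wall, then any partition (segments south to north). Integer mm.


cube([7000, 100, 2400]);
translate([0, 4900, 0]) cube([7000, 100, 2400]);
translate([0, 100, 0]) cube([100, 4800, 2400]);
translate([6900, 100, 0]) cube([100, 4800, 2400]);
translate([3000, 100, 0]) cube([100, 2000, 2400]);
translate([3000, 3100, 0]) cube([100, 1800, 2400]);


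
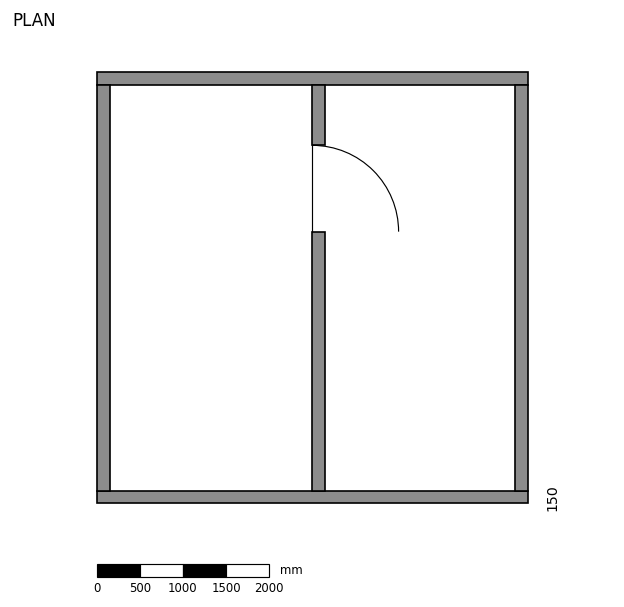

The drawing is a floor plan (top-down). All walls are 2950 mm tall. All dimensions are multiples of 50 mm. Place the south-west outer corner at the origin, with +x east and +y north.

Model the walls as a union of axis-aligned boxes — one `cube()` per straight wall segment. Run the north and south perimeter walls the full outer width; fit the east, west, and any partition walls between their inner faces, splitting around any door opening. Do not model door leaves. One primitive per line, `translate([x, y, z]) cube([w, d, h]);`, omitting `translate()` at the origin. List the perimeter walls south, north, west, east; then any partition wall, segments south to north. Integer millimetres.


cube([5000, 150, 2950]);
translate([0, 4850, 0]) cube([5000, 150, 2950]);
translate([0, 150, 0]) cube([150, 4700, 2950]);
translate([4850, 150, 0]) cube([150, 4700, 2950]);
translate([2500, 150, 0]) cube([150, 3000, 2950]);
translate([2500, 4150, 0]) cube([150, 700, 2950]);


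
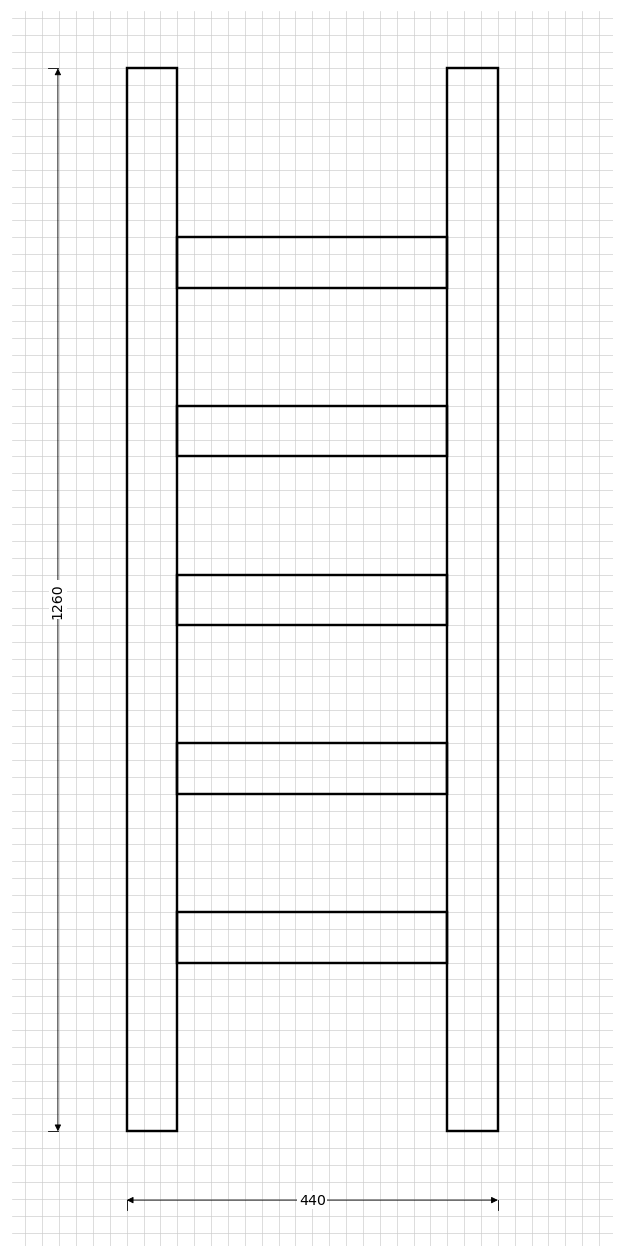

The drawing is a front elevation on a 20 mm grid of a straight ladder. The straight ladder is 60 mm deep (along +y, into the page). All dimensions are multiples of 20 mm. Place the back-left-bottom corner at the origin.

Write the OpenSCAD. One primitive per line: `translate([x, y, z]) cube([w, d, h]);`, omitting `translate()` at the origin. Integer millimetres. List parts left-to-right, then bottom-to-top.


cube([60, 60, 1260]);
translate([60, 0, 200]) cube([320, 60, 60]);
translate([60, 0, 400]) cube([320, 60, 60]);
translate([60, 0, 600]) cube([320, 60, 60]);
translate([60, 0, 800]) cube([320, 60, 60]);
translate([60, 0, 1000]) cube([320, 60, 60]);
translate([380, 0, 0]) cube([60, 60, 1260]);
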